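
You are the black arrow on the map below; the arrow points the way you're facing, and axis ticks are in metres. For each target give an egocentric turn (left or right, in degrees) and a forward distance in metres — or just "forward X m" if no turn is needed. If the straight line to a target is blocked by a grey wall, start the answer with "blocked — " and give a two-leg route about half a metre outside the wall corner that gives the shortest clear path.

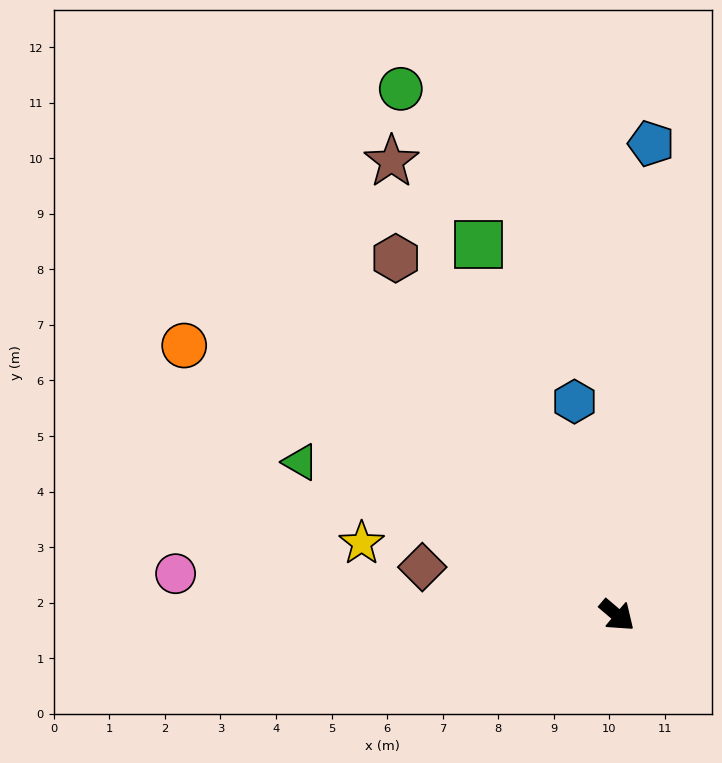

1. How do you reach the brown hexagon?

turn left 162°, forward 7.6 m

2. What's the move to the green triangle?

turn right 165°, forward 6.3 m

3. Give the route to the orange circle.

turn right 172°, forward 9.2 m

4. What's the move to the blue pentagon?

turn left 126°, forward 8.5 m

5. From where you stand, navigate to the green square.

turn left 151°, forward 7.1 m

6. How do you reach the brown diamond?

turn right 154°, forward 3.6 m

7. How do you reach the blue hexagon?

turn left 142°, forward 3.9 m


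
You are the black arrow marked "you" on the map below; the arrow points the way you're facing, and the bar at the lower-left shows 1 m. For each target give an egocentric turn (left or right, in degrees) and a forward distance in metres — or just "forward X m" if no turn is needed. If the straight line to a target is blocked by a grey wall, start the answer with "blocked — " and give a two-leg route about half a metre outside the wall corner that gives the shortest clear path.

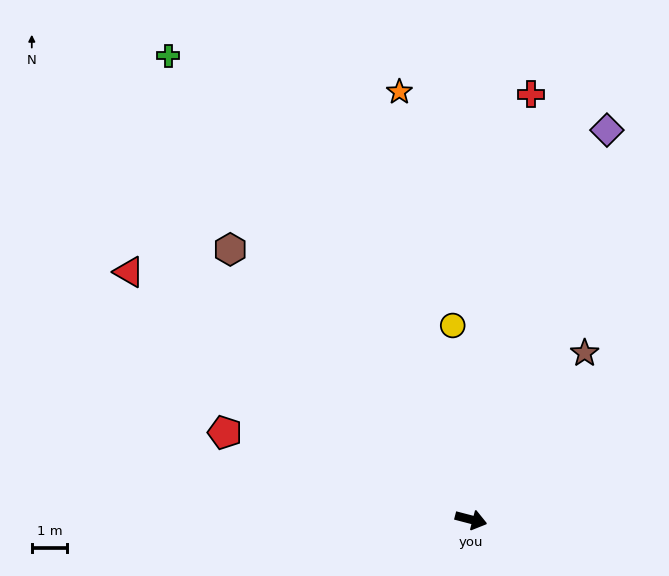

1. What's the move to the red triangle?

turn left 159°, forward 12.0 m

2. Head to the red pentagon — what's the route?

turn left 175°, forward 7.4 m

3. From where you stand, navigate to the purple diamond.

turn left 85°, forward 11.7 m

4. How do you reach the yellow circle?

turn left 110°, forward 5.5 m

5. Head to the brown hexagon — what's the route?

turn left 146°, forward 10.3 m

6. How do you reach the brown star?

turn left 70°, forward 5.7 m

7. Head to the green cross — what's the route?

turn left 138°, forward 15.7 m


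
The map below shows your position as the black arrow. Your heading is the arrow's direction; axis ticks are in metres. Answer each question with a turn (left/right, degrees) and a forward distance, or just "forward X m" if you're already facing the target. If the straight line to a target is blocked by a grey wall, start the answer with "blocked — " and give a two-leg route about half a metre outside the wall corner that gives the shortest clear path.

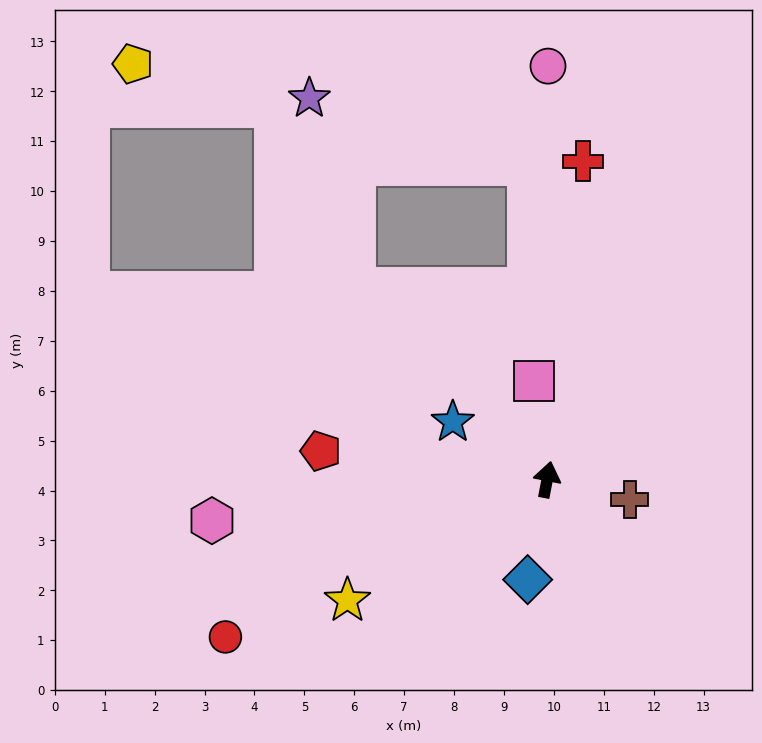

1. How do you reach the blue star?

turn left 70°, forward 2.2 m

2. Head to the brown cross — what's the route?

turn right 92°, forward 1.7 m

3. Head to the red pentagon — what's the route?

turn left 94°, forward 4.6 m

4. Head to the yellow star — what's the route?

turn left 132°, forward 4.7 m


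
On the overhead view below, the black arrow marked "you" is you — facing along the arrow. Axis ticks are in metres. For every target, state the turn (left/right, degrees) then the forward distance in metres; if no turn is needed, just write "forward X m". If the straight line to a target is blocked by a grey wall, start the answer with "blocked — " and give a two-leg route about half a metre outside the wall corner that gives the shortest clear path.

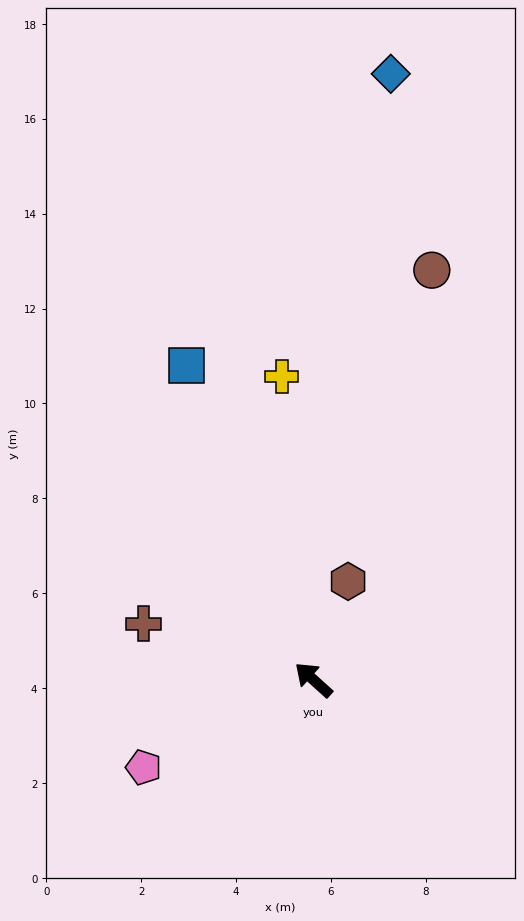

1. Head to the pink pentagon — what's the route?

turn left 69°, forward 4.0 m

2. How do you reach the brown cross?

turn left 24°, forward 3.8 m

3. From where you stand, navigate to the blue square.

turn right 26°, forward 7.1 m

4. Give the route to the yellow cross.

turn right 42°, forward 6.4 m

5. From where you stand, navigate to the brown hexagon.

turn right 67°, forward 2.2 m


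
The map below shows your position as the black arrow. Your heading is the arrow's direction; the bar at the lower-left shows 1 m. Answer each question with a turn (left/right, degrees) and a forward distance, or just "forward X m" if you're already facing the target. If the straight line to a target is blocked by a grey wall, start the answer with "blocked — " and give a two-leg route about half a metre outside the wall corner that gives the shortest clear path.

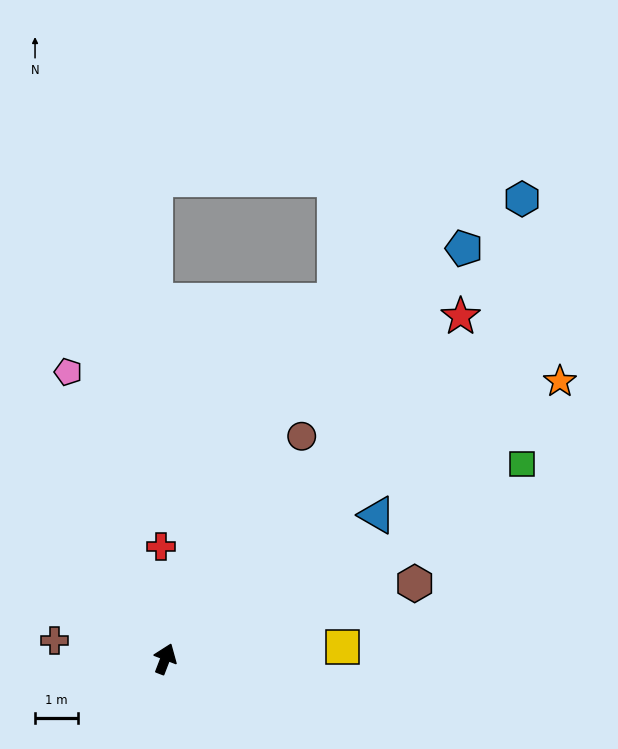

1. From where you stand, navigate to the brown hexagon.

turn right 52°, forward 6.1 m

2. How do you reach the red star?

turn right 20°, forward 10.5 m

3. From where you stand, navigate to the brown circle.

turn right 10°, forward 6.1 m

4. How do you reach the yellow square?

turn right 65°, forward 4.1 m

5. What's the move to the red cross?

turn left 23°, forward 2.6 m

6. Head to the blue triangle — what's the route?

turn right 35°, forward 6.0 m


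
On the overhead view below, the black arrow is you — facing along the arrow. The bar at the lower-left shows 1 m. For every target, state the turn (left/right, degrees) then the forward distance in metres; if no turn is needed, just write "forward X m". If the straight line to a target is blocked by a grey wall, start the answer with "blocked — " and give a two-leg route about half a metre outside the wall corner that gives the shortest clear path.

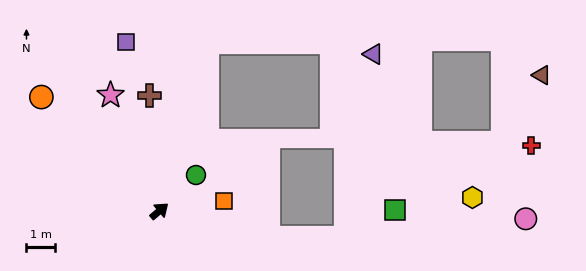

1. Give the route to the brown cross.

turn left 55°, forward 4.0 m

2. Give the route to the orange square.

turn right 32°, forward 2.3 m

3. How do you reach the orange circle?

turn left 96°, forward 5.7 m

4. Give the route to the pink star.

turn left 73°, forward 4.4 m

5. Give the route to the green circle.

turn left 4°, forward 1.8 m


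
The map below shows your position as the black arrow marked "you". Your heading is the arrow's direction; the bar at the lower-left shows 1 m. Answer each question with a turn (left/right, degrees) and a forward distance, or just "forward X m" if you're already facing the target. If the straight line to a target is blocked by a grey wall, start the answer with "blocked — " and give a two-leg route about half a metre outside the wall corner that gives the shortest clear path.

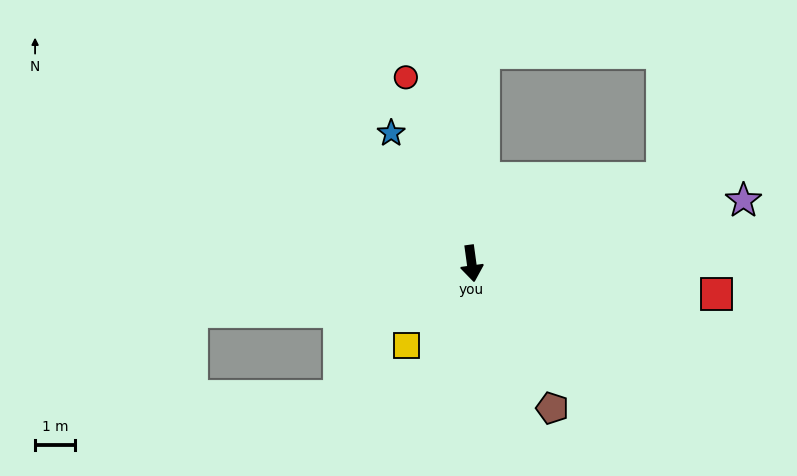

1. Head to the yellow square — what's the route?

turn right 46°, forward 2.6 m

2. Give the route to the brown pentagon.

turn left 21°, forward 4.1 m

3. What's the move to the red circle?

turn right 168°, forward 4.9 m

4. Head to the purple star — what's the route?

turn left 95°, forward 6.9 m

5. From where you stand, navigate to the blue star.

turn right 156°, forward 3.8 m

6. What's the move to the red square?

turn left 75°, forward 6.1 m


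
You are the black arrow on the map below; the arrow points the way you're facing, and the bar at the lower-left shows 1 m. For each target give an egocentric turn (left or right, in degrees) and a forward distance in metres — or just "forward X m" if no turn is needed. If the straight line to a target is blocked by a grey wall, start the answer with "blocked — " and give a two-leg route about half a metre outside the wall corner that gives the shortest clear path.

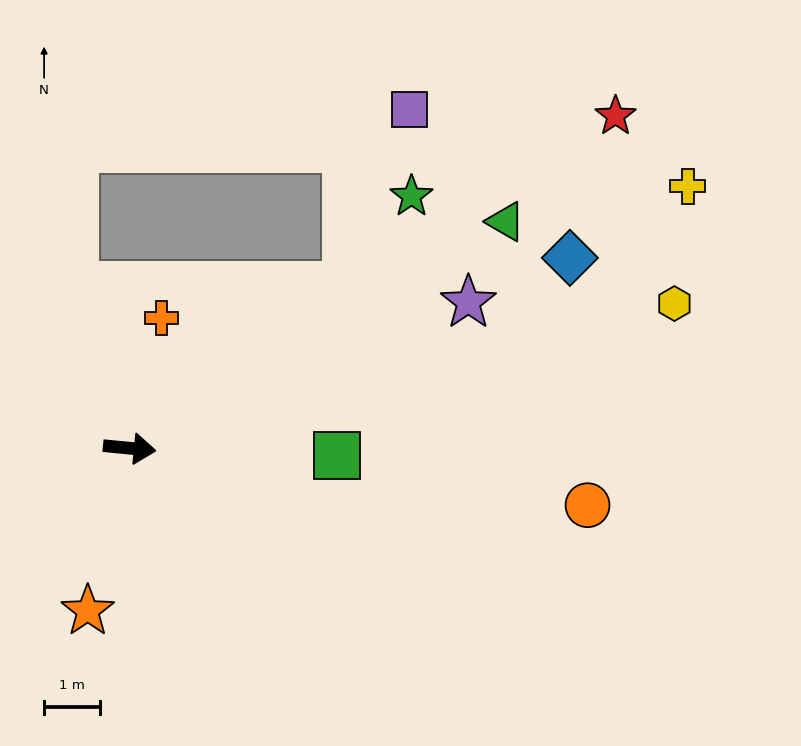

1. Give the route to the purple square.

blocked — turn left 43°, forward 4.9 m, then turn left 33°, forward 3.4 m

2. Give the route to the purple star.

turn left 29°, forward 6.6 m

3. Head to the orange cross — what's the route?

turn left 82°, forward 2.4 m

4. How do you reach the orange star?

turn right 99°, forward 3.0 m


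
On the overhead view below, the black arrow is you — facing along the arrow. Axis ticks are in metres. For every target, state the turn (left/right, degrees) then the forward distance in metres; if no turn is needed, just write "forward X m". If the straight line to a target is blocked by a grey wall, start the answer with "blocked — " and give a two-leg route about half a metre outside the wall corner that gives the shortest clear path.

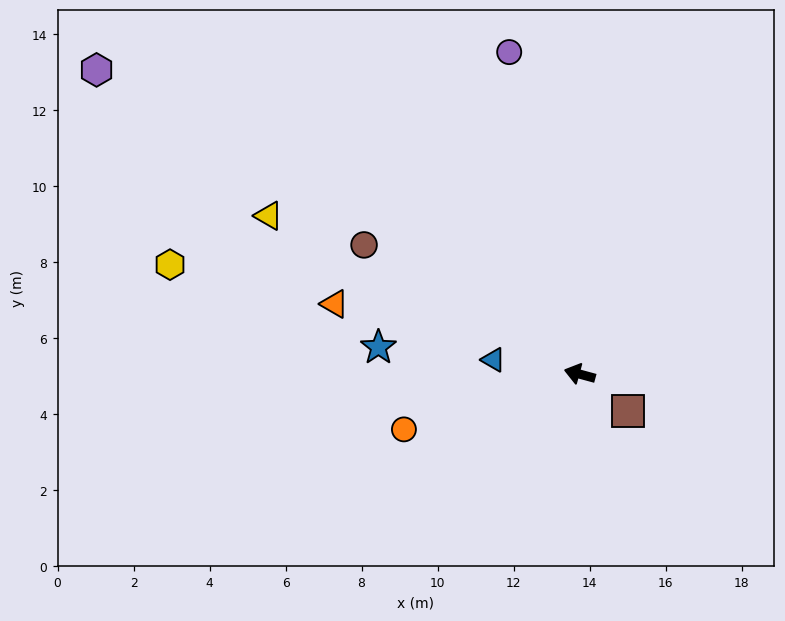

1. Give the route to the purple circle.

turn right 62°, forward 8.7 m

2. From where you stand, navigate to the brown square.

turn left 158°, forward 1.6 m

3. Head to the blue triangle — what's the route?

turn left 6°, forward 2.3 m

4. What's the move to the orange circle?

turn left 33°, forward 4.8 m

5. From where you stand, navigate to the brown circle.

turn right 16°, forward 6.6 m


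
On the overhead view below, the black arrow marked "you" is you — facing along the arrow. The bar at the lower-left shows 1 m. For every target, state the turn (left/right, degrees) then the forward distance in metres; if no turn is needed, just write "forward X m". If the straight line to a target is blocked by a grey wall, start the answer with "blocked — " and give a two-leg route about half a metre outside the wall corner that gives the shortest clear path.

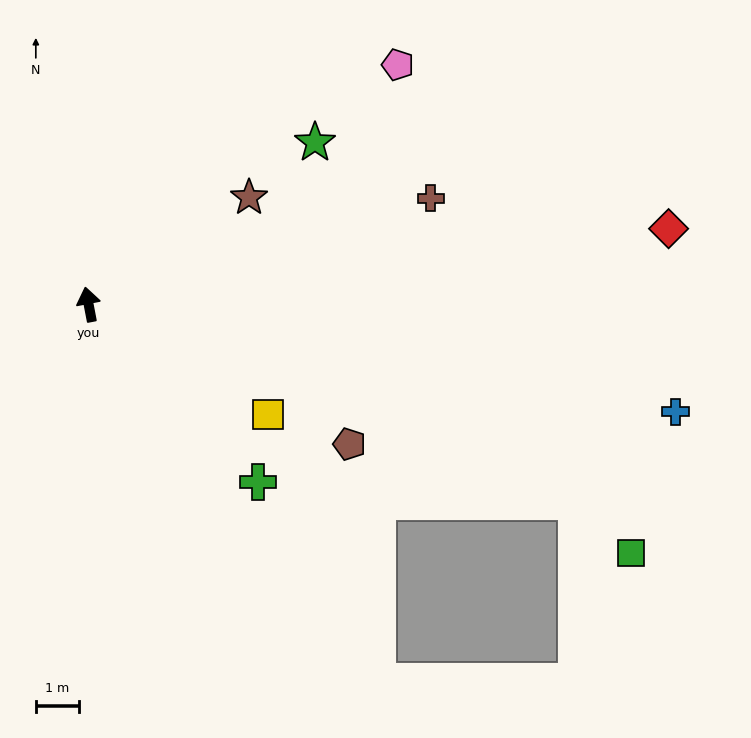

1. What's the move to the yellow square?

turn right 132°, forward 4.9 m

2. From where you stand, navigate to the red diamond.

turn right 93°, forward 13.7 m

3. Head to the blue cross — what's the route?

turn right 111°, forward 13.9 m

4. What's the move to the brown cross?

turn right 84°, forward 8.4 m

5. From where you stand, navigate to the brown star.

turn right 67°, forward 4.5 m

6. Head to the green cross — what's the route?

turn right 147°, forward 5.7 m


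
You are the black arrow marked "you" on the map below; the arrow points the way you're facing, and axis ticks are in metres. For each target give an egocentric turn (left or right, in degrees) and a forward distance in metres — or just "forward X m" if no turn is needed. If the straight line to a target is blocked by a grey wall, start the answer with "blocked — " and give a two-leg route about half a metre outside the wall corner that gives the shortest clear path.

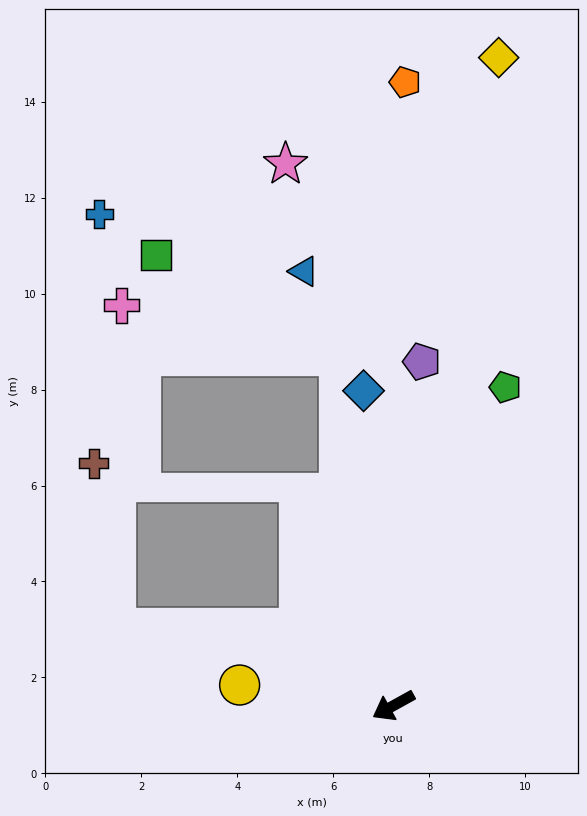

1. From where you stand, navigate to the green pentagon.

turn right 138°, forward 7.0 m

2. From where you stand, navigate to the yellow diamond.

turn right 128°, forward 13.7 m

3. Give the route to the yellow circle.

turn right 37°, forward 3.2 m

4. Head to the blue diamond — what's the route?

turn right 114°, forward 6.6 m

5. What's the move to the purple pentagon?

turn right 124°, forward 7.2 m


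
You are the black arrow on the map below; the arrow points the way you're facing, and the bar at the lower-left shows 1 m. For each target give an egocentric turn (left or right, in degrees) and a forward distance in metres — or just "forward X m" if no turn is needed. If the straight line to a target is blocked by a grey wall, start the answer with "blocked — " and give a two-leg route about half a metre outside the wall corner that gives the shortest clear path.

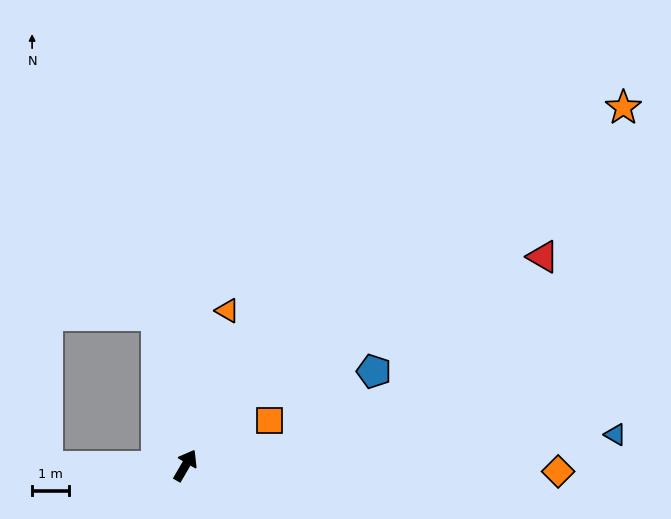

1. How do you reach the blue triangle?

turn right 56°, forward 11.8 m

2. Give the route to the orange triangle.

turn left 15°, forward 4.4 m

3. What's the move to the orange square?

turn right 32°, forward 2.6 m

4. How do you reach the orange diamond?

turn right 61°, forward 10.2 m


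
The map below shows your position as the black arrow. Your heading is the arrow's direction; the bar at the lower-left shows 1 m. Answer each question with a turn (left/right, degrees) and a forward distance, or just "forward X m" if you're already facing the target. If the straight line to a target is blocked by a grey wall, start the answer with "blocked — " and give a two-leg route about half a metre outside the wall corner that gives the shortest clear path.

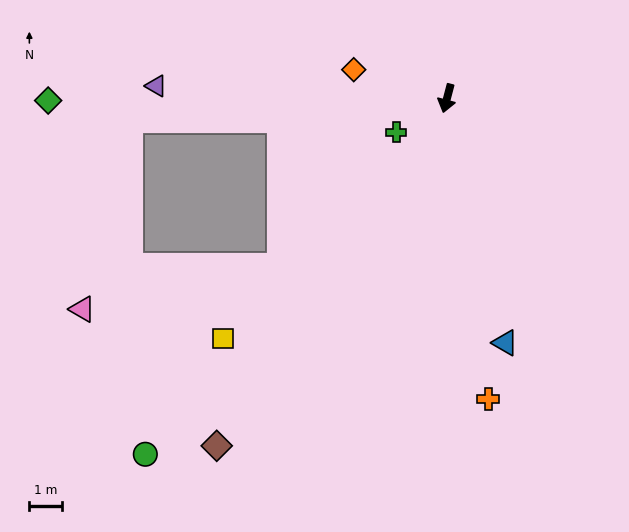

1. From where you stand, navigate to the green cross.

turn right 42°, forward 1.9 m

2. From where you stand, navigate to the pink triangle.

blocked — turn right 72°, forward 9.7 m, then turn left 73°, forward 6.0 m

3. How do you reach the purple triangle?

turn right 78°, forward 8.9 m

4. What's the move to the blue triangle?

turn left 28°, forward 7.7 m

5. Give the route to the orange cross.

turn left 23°, forward 9.3 m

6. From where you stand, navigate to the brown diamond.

turn right 19°, forward 12.7 m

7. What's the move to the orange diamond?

turn right 92°, forward 3.0 m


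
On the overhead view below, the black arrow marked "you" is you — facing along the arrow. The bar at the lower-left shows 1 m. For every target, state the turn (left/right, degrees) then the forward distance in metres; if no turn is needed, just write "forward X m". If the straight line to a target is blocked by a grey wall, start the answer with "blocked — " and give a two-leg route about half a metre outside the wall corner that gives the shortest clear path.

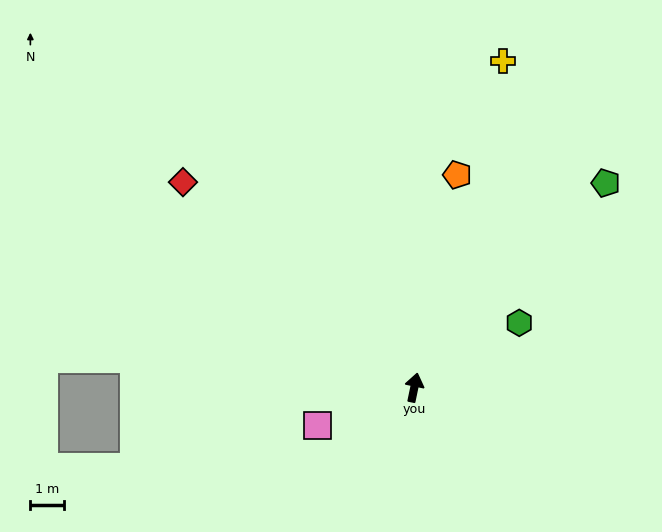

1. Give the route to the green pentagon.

turn right 31°, forward 8.3 m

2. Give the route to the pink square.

turn left 123°, forward 3.1 m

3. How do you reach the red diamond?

turn left 60°, forward 9.1 m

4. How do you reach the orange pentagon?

forward 6.4 m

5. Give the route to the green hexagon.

turn right 47°, forward 3.6 m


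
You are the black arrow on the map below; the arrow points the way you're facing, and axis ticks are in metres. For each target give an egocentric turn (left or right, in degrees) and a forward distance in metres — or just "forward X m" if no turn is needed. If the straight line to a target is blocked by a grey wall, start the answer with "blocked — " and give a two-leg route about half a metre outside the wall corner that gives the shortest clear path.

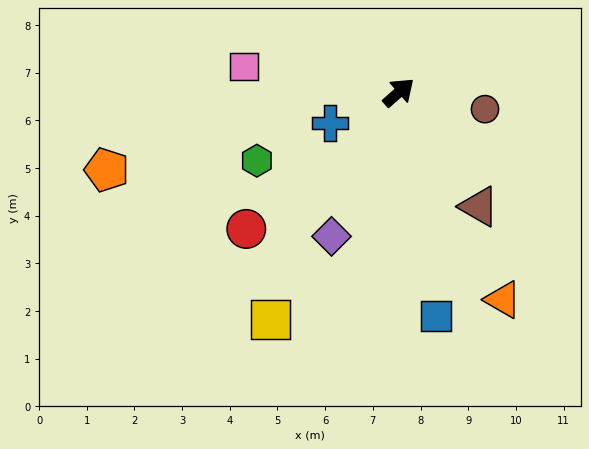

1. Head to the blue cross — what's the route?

turn left 163°, forward 1.6 m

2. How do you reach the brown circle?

turn right 52°, forward 1.8 m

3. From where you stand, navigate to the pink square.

turn left 129°, forward 3.3 m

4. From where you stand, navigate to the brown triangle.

turn right 96°, forward 2.9 m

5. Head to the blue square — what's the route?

turn right 122°, forward 4.8 m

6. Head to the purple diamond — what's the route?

turn right 156°, forward 3.3 m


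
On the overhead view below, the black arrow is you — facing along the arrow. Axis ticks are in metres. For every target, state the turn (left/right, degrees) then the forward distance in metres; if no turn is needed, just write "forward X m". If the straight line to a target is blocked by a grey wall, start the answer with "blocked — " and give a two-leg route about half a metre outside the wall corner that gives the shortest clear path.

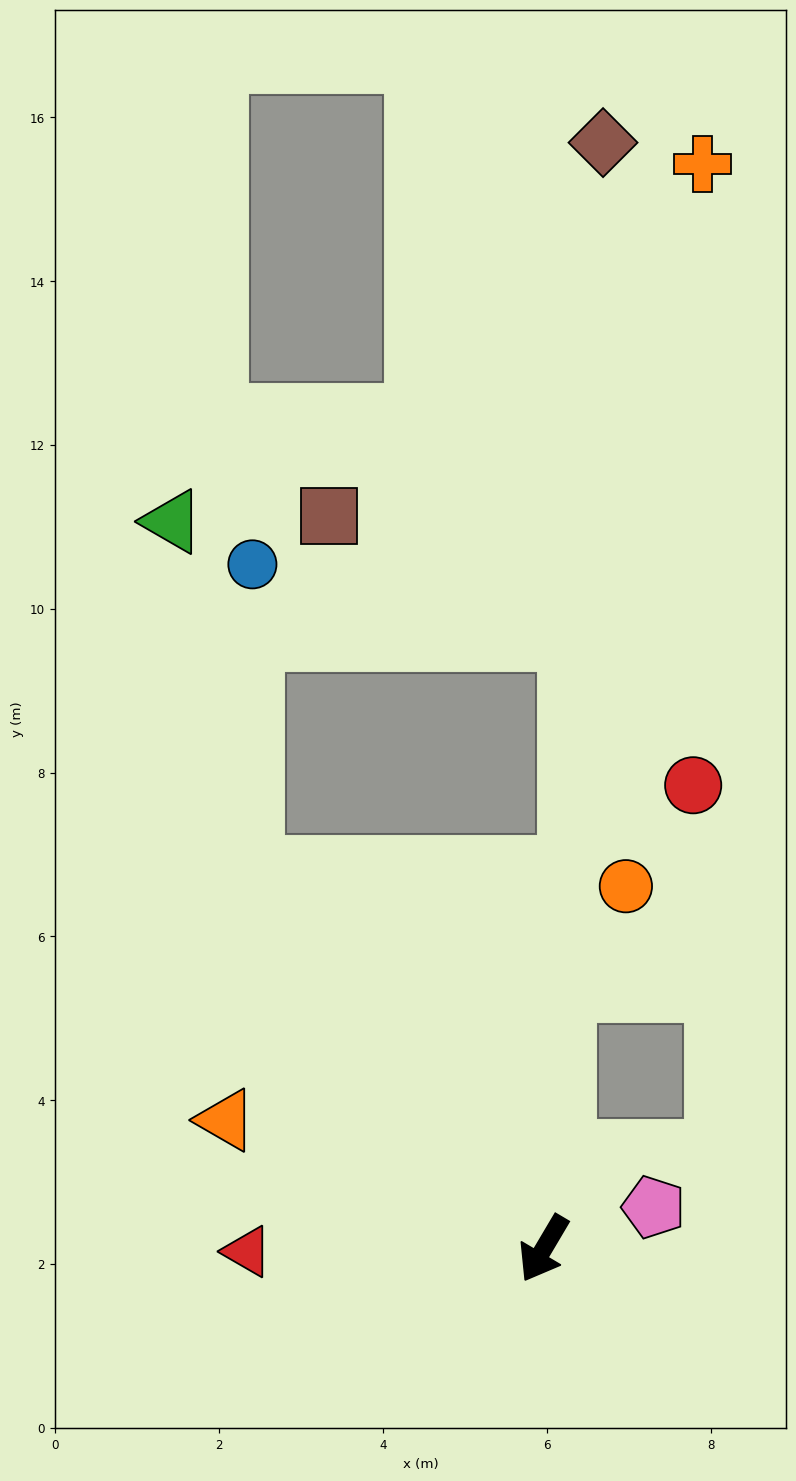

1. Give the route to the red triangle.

turn right 59°, forward 3.6 m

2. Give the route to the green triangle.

blocked — turn right 111°, forward 5.9 m, then turn right 26°, forward 4.4 m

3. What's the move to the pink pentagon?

turn left 141°, forward 1.4 m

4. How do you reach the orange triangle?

turn right 81°, forward 4.2 m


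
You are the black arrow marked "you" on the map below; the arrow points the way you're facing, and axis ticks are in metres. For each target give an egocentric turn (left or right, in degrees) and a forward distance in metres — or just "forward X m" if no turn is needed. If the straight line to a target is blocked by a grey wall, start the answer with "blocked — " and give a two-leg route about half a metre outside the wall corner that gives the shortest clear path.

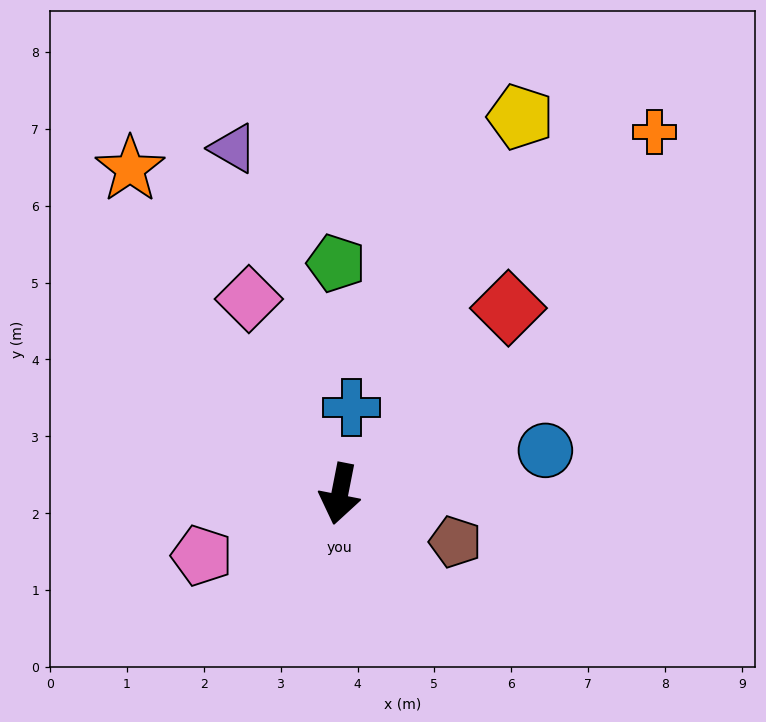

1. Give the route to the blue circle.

turn left 113°, forward 2.7 m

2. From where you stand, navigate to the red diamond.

turn left 149°, forward 3.3 m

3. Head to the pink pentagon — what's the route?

turn right 55°, forward 2.0 m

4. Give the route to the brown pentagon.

turn left 79°, forward 1.6 m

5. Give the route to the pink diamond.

turn right 144°, forward 2.8 m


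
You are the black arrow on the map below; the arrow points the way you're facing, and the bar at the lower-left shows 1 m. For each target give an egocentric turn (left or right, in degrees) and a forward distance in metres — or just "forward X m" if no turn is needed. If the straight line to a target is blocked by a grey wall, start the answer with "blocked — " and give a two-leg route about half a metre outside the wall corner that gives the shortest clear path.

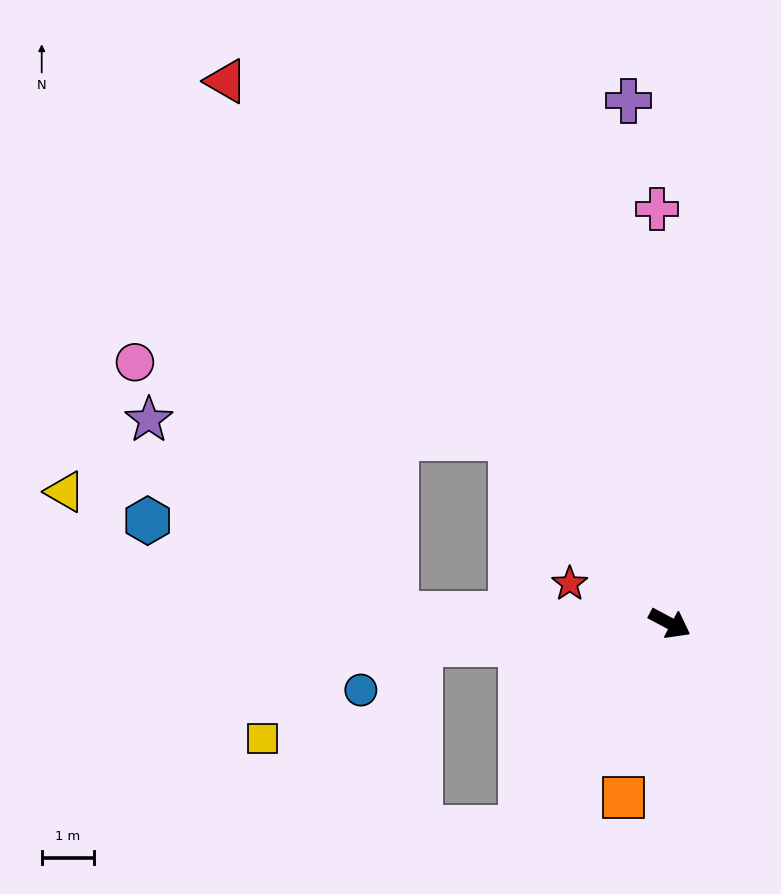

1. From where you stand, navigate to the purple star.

blocked — turn right 154°, forward 5.2 m, then turn right 36°, forward 6.0 m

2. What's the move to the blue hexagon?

blocked — turn right 154°, forward 5.2 m, then turn right 18°, forward 5.1 m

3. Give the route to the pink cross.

turn left 120°, forward 7.9 m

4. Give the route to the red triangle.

turn left 157°, forward 13.4 m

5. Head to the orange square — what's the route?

turn right 77°, forward 3.5 m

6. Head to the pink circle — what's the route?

blocked — turn left 159°, forward 4.7 m, then turn left 38°, forward 7.3 m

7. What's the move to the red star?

turn right 173°, forward 2.1 m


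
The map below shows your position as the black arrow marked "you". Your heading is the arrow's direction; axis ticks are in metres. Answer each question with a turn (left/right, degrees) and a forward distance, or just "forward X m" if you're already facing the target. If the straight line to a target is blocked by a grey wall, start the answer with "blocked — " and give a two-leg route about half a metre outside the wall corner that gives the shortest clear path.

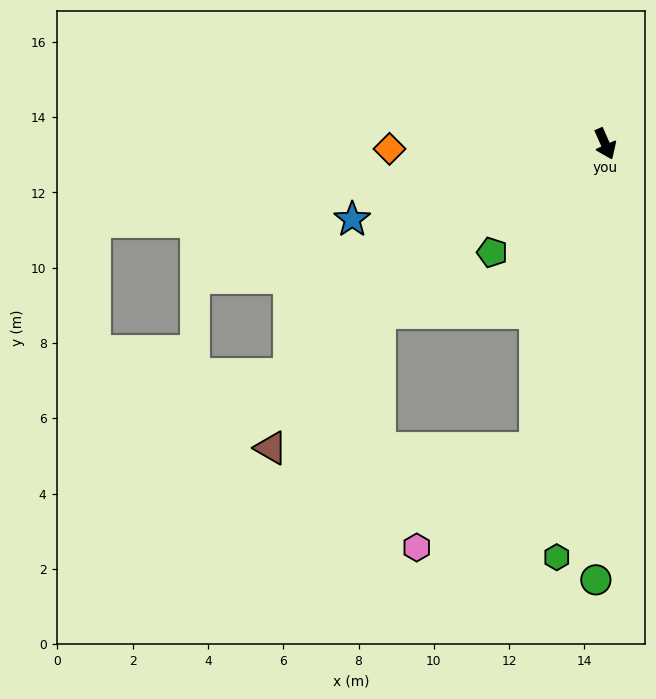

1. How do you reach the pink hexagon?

blocked — turn right 37°, forward 8.3 m, then turn right 37°, forward 4.1 m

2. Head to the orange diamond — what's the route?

turn right 112°, forward 5.7 m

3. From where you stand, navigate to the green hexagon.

turn right 31°, forward 11.1 m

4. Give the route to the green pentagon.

turn right 70°, forward 4.2 m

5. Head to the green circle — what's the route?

turn right 25°, forward 11.6 m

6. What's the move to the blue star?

turn right 97°, forward 7.0 m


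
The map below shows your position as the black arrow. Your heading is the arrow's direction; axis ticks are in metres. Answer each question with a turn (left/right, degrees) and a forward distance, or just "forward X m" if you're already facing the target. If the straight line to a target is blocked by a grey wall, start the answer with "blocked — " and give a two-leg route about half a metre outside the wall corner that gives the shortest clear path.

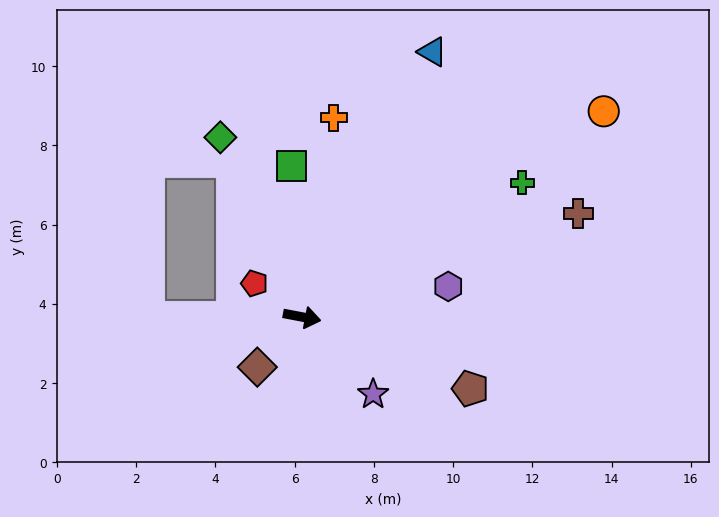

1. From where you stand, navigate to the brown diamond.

turn right 121°, forward 1.7 m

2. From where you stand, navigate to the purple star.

turn right 37°, forward 2.6 m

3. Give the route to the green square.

turn left 105°, forward 3.8 m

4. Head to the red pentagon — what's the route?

turn left 156°, forward 1.5 m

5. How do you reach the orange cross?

turn left 92°, forward 5.1 m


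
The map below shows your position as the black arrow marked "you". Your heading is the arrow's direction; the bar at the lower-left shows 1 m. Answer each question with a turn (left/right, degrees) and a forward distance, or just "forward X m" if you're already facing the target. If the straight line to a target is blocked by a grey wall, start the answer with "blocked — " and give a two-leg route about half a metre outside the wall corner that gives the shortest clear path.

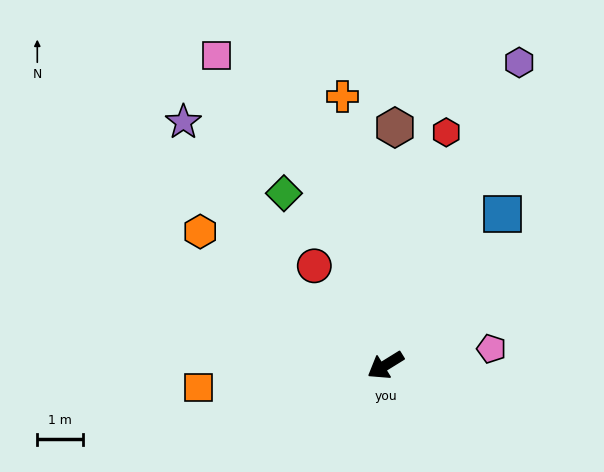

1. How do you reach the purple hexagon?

turn right 146°, forward 7.3 m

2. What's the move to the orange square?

turn right 25°, forward 4.1 m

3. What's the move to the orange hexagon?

turn right 68°, forward 5.0 m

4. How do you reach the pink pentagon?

turn left 157°, forward 2.4 m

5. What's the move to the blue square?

turn right 159°, forward 4.2 m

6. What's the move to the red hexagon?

turn right 136°, forward 5.3 m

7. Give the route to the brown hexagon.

turn right 124°, forward 5.2 m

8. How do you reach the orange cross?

turn right 113°, forward 6.0 m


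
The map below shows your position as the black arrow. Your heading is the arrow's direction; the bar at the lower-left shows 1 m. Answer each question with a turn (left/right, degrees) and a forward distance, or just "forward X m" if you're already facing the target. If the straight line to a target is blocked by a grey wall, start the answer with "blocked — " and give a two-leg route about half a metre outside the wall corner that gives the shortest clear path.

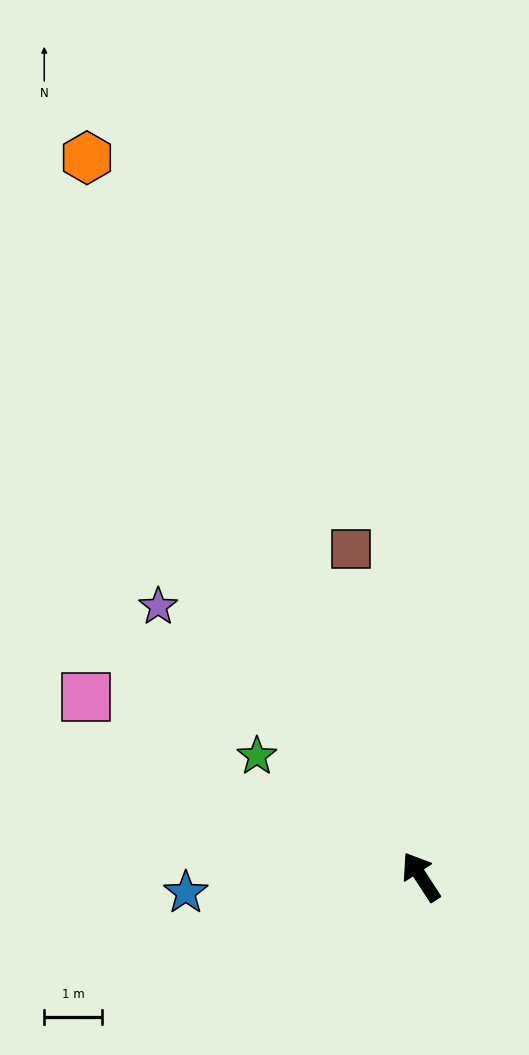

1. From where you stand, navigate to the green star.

turn left 21°, forward 3.5 m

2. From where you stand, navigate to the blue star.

turn left 61°, forward 4.1 m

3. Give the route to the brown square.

turn right 21°, forward 5.8 m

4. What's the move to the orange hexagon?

turn right 8°, forward 13.6 m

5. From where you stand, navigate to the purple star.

turn left 11°, forward 6.5 m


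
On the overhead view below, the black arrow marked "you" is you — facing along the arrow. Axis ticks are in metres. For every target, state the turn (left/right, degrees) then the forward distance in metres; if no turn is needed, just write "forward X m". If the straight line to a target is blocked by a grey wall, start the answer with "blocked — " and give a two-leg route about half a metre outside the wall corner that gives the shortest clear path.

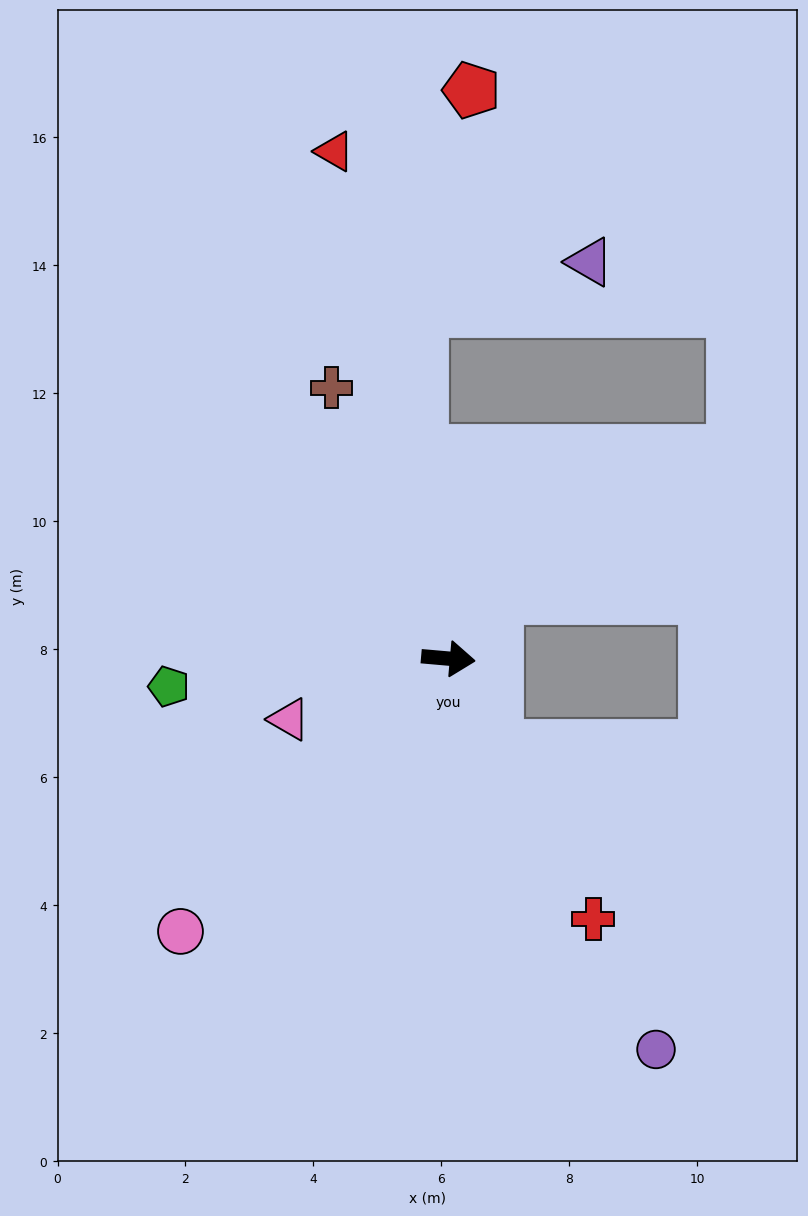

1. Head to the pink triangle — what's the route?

turn right 154°, forward 2.7 m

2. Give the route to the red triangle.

turn left 108°, forward 8.1 m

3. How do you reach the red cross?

turn right 56°, forward 4.7 m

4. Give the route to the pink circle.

turn right 129°, forward 6.0 m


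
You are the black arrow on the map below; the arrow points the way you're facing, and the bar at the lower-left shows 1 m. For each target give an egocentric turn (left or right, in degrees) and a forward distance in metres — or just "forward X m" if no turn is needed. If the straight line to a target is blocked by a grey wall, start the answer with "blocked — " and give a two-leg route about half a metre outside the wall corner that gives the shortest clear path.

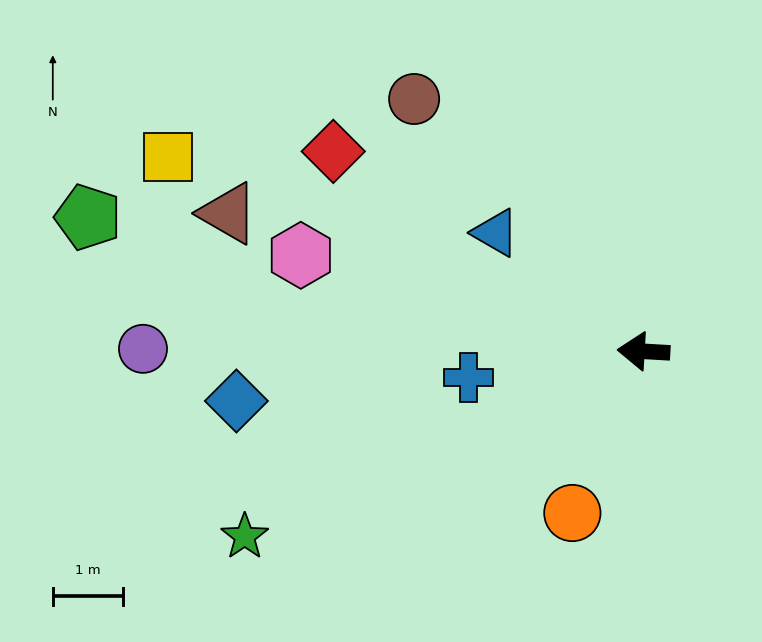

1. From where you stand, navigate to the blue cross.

turn left 12°, forward 2.5 m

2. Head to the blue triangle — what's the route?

turn right 35°, forward 2.7 m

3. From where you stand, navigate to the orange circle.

turn left 70°, forward 2.5 m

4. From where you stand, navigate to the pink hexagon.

turn right 12°, forward 5.1 m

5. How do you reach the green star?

turn left 28°, forward 6.2 m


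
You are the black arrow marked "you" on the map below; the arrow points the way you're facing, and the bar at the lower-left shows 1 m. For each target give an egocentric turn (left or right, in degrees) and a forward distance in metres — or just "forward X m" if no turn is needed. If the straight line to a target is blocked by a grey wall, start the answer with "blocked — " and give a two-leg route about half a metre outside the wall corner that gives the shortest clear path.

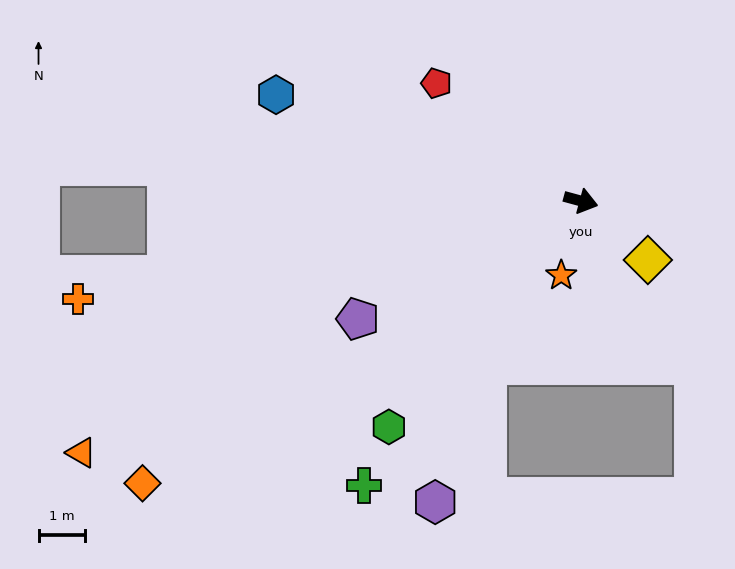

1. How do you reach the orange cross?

turn right 154°, forward 11.0 m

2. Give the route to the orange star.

turn right 90°, forward 1.7 m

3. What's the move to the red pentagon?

turn left 156°, forward 4.0 m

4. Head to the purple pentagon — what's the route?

turn right 137°, forward 5.4 m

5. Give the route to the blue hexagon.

turn left 176°, forward 6.9 m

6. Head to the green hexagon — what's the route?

turn right 115°, forward 6.4 m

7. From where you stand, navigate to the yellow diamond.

turn right 26°, forward 1.9 m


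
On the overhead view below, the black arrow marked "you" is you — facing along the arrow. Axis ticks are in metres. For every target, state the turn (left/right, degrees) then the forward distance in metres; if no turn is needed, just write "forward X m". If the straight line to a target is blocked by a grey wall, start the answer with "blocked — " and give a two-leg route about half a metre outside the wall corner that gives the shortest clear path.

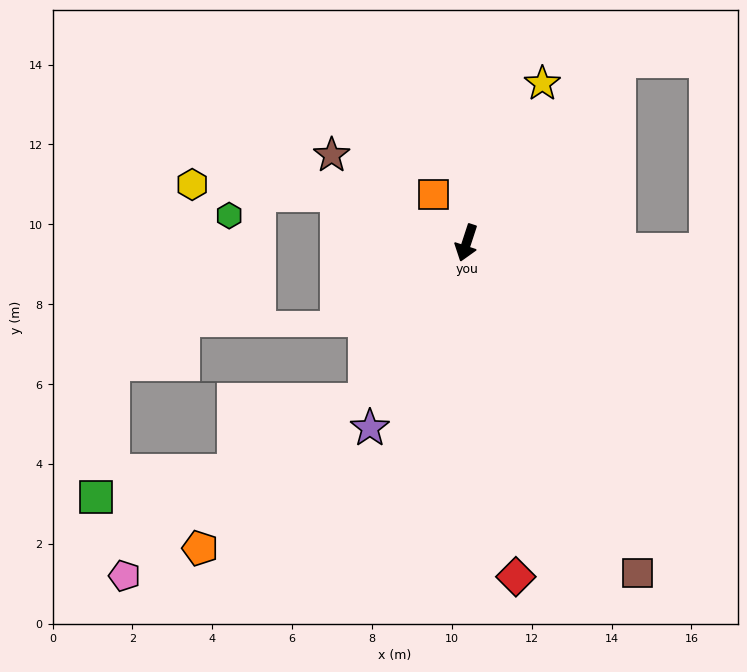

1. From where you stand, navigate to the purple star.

turn right 9°, forward 5.2 m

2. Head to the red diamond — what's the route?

turn left 27°, forward 8.5 m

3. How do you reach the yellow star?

turn left 173°, forward 4.4 m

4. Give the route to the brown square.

turn left 45°, forward 9.3 m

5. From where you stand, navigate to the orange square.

turn right 128°, forward 1.5 m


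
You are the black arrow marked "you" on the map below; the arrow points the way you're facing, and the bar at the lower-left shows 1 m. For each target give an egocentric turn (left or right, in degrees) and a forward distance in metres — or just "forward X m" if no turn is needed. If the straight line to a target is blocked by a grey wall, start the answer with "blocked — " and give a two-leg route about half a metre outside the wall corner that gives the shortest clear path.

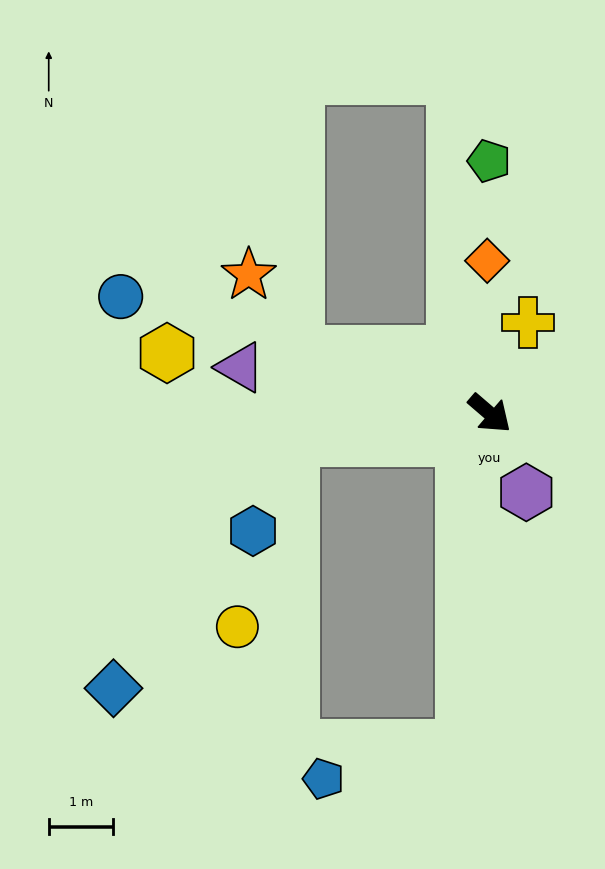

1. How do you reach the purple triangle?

turn right 150°, forward 3.9 m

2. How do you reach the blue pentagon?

blocked — turn right 54°, forward 5.2 m, then turn right 73°, forward 2.2 m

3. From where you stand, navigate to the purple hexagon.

turn right 24°, forward 1.3 m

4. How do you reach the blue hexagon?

blocked — turn right 132°, forward 3.1 m, then turn left 60°, forward 1.6 m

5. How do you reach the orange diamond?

turn left 132°, forward 2.4 m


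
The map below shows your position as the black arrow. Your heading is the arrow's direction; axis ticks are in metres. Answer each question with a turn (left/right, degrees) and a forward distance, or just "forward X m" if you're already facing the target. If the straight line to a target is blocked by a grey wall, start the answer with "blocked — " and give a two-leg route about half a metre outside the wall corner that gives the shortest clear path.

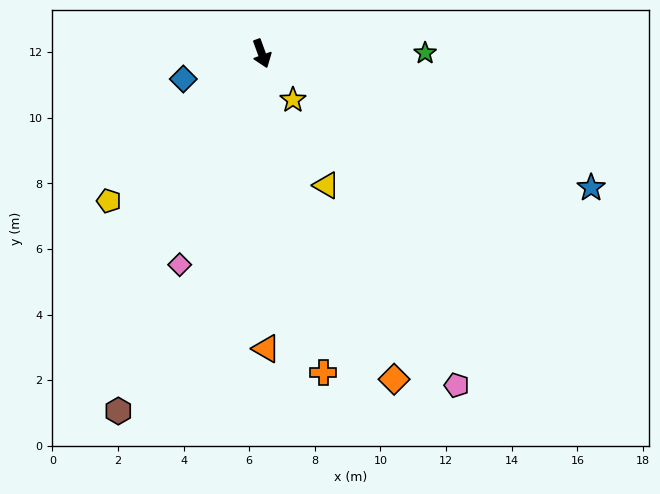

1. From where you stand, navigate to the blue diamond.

turn right 92°, forward 2.5 m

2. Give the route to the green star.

turn left 70°, forward 5.0 m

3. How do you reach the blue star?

turn left 48°, forward 10.8 m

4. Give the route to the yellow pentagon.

turn right 66°, forward 6.5 m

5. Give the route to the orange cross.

turn right 9°, forward 9.9 m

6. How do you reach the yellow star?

turn left 14°, forward 1.7 m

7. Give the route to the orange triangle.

turn right 19°, forward 9.0 m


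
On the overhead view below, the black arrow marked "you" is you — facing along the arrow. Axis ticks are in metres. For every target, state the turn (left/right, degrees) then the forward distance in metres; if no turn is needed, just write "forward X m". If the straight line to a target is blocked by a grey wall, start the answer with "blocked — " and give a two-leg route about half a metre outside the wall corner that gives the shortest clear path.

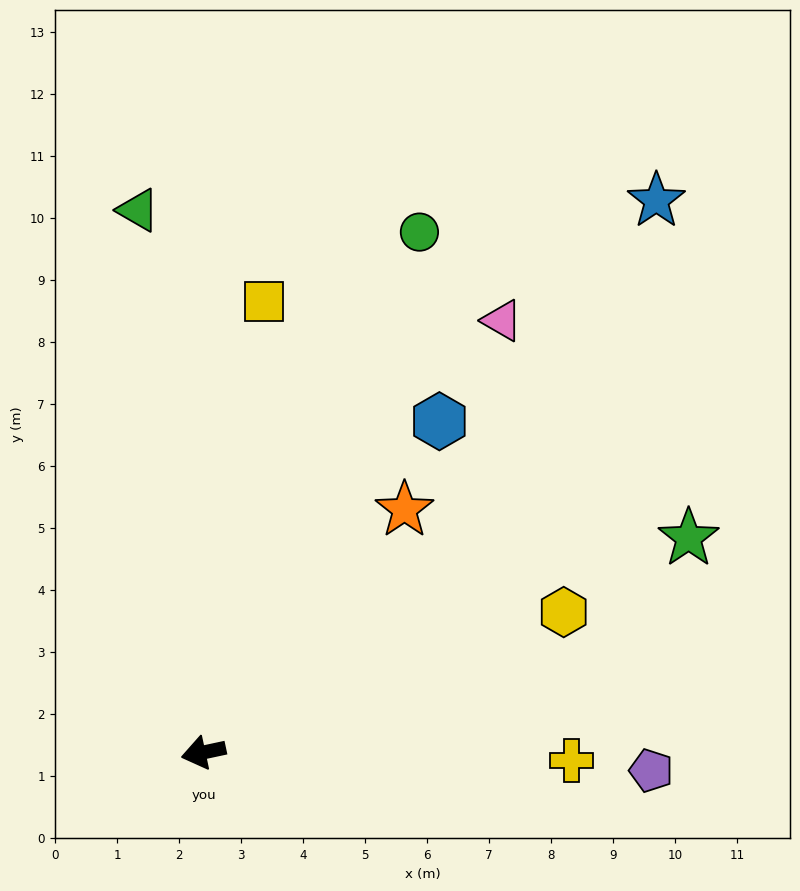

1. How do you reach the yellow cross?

turn left 167°, forward 5.9 m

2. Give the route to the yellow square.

turn right 110°, forward 7.3 m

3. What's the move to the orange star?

turn right 142°, forward 5.1 m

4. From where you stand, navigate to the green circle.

turn right 125°, forward 9.1 m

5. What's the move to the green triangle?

turn right 95°, forward 8.8 m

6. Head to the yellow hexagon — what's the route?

turn right 171°, forward 6.2 m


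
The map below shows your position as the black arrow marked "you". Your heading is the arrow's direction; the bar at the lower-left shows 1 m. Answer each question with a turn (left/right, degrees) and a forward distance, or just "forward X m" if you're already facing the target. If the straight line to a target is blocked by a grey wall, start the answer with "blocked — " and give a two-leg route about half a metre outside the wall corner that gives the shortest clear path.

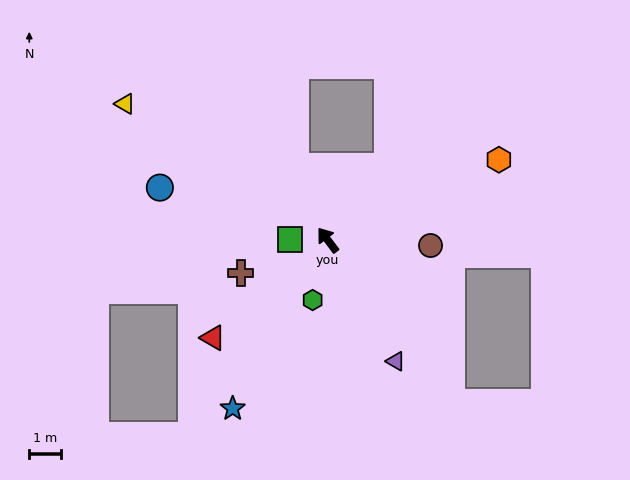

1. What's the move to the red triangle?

turn left 93°, forward 4.7 m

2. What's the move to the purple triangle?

turn left 172°, forward 4.4 m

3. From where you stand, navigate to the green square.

turn left 52°, forward 1.2 m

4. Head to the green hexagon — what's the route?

turn left 129°, forward 1.9 m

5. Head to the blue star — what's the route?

turn left 113°, forward 6.1 m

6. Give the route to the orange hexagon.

turn right 102°, forward 5.9 m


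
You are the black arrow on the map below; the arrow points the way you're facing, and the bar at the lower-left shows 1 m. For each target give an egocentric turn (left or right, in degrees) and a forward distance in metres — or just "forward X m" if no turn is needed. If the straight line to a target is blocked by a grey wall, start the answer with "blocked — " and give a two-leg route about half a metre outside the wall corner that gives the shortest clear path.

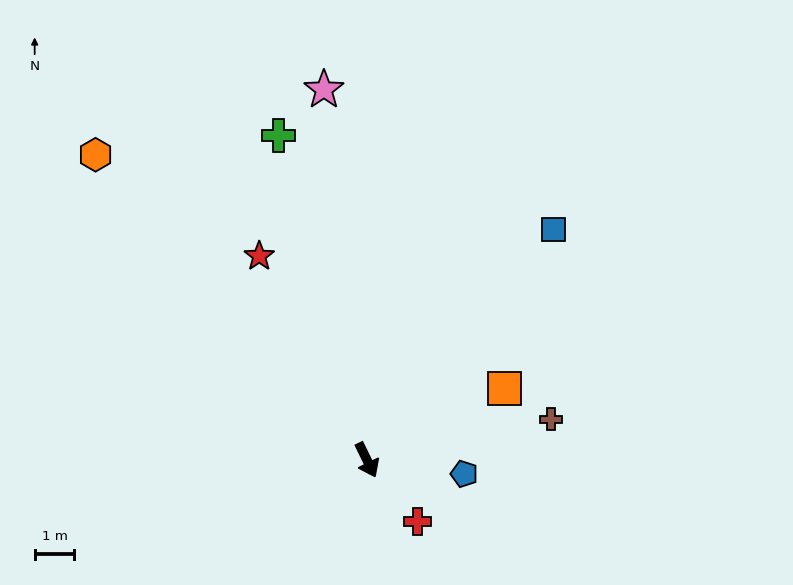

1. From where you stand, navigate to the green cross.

turn left 169°, forward 8.4 m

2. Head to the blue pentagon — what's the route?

turn left 56°, forward 2.5 m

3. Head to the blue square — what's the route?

turn left 115°, forward 7.5 m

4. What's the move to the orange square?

turn left 92°, forward 3.9 m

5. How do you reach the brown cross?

turn left 76°, forward 4.7 m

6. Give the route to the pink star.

turn left 161°, forward 9.4 m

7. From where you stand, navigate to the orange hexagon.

turn right 164°, forward 10.3 m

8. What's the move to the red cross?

turn left 14°, forward 2.0 m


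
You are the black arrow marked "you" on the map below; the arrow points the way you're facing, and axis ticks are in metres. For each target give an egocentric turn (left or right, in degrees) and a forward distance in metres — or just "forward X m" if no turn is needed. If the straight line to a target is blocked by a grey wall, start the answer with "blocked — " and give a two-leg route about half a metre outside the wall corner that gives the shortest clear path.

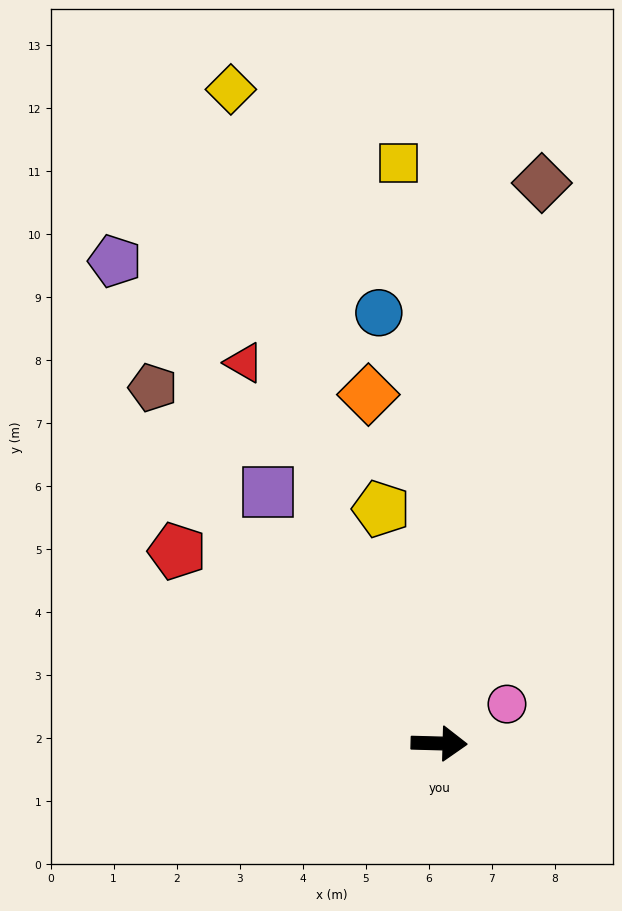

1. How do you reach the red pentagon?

turn left 145°, forward 5.2 m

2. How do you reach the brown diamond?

turn left 81°, forward 9.0 m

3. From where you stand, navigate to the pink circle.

turn left 32°, forward 1.2 m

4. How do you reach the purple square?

turn left 126°, forward 4.8 m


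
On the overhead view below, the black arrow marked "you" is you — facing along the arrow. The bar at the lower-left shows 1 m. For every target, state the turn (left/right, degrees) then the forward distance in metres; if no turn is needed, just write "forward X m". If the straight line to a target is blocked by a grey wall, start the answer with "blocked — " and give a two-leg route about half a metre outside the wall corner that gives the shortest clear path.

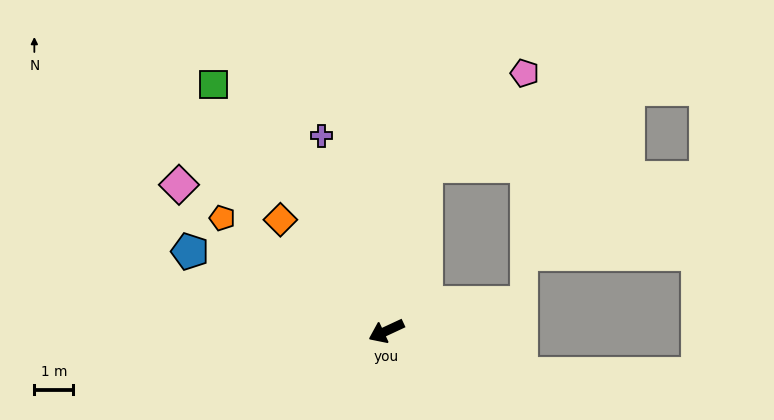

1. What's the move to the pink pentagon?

blocked — turn right 129°, forward 4.3 m, then turn right 33°, forward 3.5 m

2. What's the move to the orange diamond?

turn right 71°, forward 3.9 m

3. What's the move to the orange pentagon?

turn right 59°, forward 5.1 m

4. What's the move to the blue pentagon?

turn right 47°, forward 5.4 m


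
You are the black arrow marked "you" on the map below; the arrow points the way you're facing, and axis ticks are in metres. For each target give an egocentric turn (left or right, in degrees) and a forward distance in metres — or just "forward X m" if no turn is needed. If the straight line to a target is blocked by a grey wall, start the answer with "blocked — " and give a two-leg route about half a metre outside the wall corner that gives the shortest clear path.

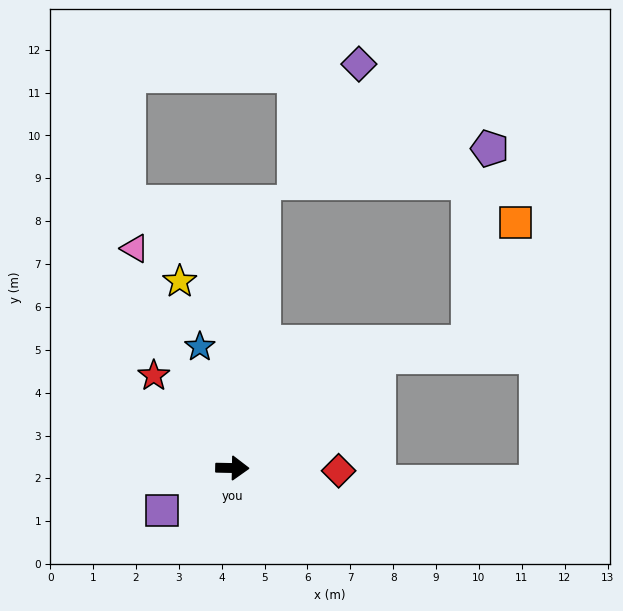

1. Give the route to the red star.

turn left 131°, forward 2.8 m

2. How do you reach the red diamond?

forward 2.5 m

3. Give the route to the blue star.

turn left 106°, forward 2.9 m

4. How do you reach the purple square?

turn right 148°, forward 1.9 m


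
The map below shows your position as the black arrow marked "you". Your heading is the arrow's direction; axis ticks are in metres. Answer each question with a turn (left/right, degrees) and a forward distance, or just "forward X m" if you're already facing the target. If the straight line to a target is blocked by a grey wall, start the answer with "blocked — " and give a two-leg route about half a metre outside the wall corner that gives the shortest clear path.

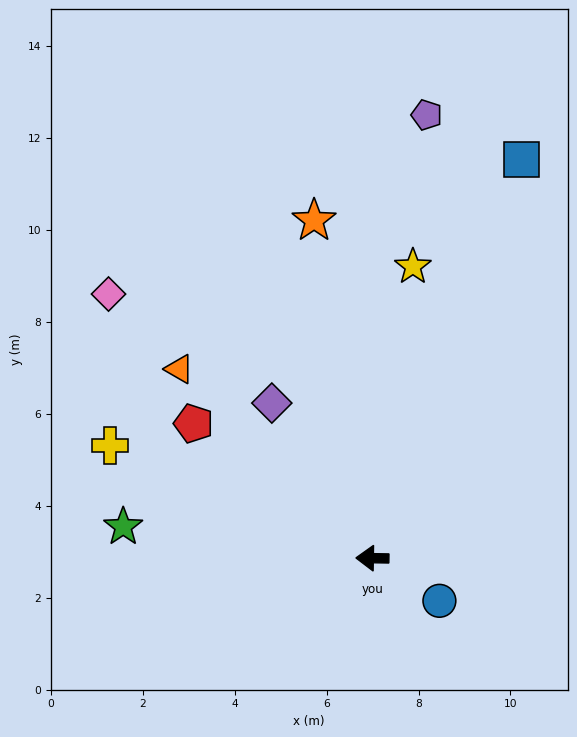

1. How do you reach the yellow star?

turn right 97°, forward 6.4 m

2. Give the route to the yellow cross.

turn right 22°, forward 6.2 m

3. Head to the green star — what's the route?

turn right 6°, forward 5.5 m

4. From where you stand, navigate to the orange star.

turn right 79°, forward 7.5 m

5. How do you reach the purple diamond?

turn right 56°, forward 4.0 m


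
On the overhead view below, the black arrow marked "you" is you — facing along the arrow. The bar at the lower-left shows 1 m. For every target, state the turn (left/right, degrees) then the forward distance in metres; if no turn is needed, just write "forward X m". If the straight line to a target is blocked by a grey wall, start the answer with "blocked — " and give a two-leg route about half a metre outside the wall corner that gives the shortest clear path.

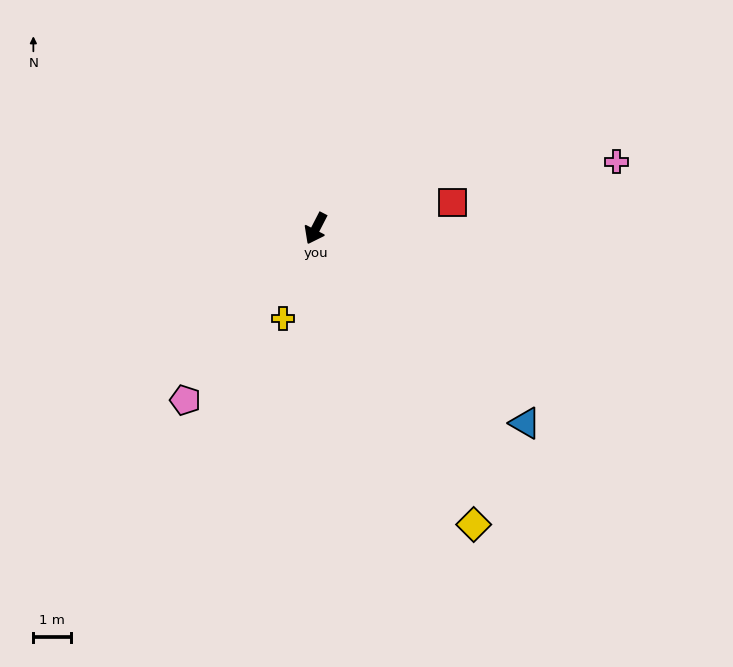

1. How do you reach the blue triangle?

turn left 74°, forward 7.6 m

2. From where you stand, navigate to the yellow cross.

turn left 7°, forward 2.5 m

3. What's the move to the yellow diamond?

turn left 55°, forward 8.9 m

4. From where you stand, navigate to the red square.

turn left 128°, forward 3.7 m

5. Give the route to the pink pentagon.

turn right 10°, forward 5.7 m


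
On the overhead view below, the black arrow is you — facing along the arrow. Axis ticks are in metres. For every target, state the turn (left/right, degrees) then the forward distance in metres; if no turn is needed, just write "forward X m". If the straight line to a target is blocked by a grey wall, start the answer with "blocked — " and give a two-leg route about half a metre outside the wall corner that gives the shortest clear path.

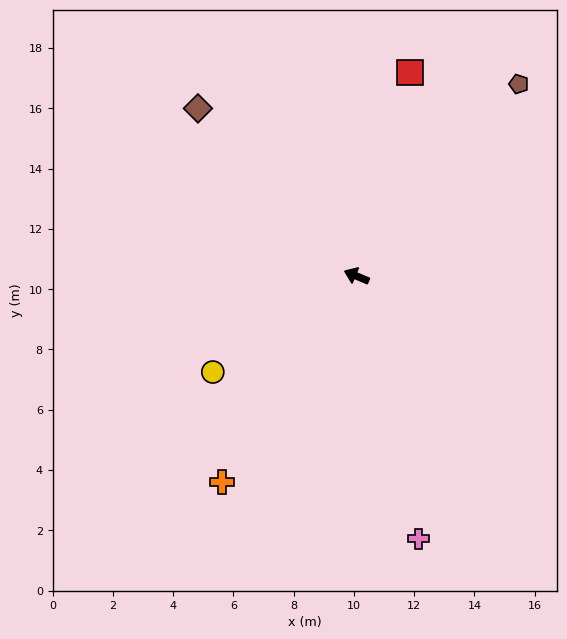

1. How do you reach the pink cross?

turn left 126°, forward 9.0 m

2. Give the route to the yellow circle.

turn left 56°, forward 5.7 m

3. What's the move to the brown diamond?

turn right 24°, forward 7.7 m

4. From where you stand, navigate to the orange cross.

turn left 79°, forward 8.2 m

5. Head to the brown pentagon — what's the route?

turn right 107°, forward 8.3 m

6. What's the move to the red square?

turn right 82°, forward 7.0 m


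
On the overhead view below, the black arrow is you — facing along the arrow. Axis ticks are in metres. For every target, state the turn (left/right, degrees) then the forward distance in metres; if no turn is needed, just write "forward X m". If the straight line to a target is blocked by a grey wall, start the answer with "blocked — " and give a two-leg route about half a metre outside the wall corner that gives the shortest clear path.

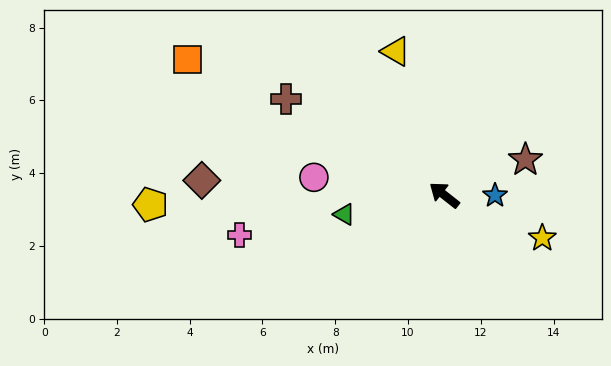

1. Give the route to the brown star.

turn right 118°, forward 2.4 m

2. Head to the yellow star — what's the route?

turn right 165°, forward 2.9 m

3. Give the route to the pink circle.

turn left 30°, forward 3.6 m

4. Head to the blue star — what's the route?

turn right 142°, forward 1.4 m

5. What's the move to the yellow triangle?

turn right 33°, forward 4.2 m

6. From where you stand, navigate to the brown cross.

turn left 7°, forward 5.1 m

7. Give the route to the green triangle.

turn left 49°, forward 2.8 m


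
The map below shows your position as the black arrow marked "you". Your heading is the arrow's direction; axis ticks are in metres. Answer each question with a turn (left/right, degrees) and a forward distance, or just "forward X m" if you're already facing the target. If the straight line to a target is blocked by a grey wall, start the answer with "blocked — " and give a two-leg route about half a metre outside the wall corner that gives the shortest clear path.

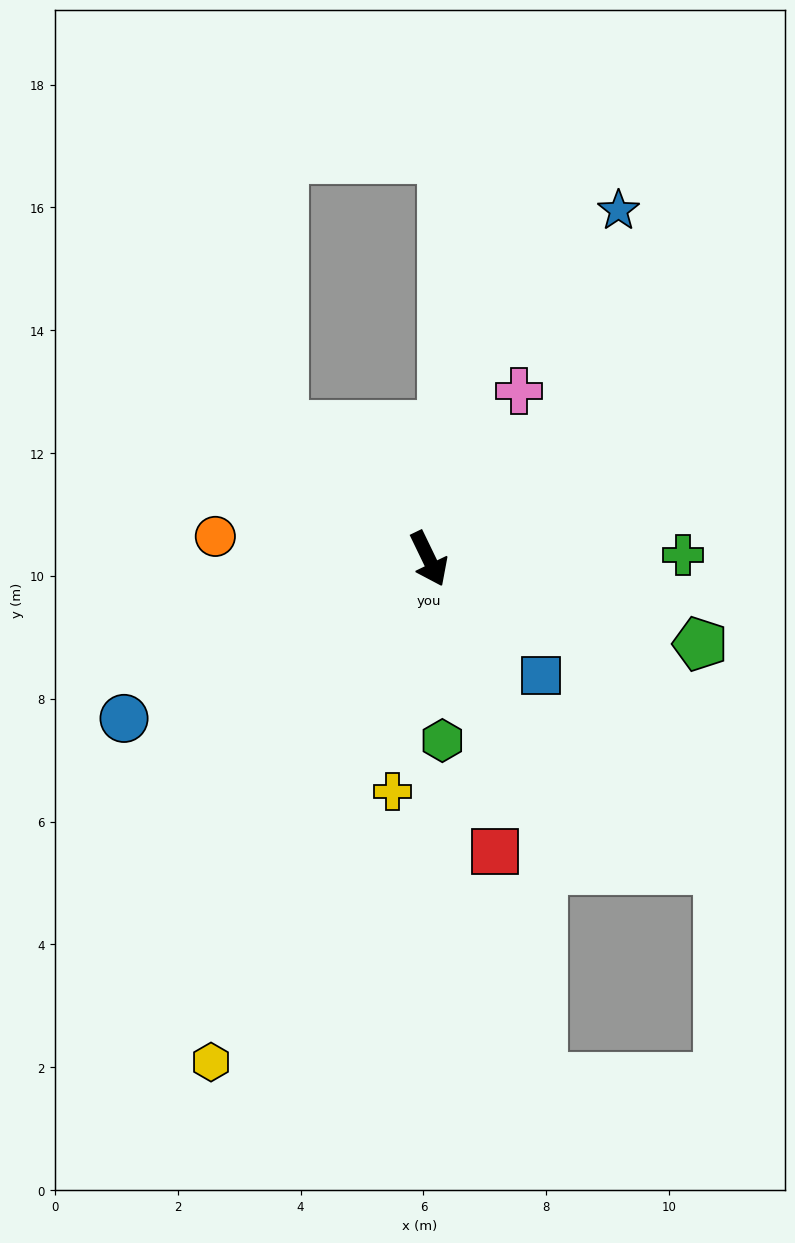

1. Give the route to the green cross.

turn left 65°, forward 4.1 m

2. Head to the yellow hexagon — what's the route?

turn right 49°, forward 8.9 m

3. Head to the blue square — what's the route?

turn left 18°, forward 2.6 m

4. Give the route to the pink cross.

turn left 126°, forward 3.1 m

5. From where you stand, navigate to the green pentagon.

turn left 47°, forward 4.6 m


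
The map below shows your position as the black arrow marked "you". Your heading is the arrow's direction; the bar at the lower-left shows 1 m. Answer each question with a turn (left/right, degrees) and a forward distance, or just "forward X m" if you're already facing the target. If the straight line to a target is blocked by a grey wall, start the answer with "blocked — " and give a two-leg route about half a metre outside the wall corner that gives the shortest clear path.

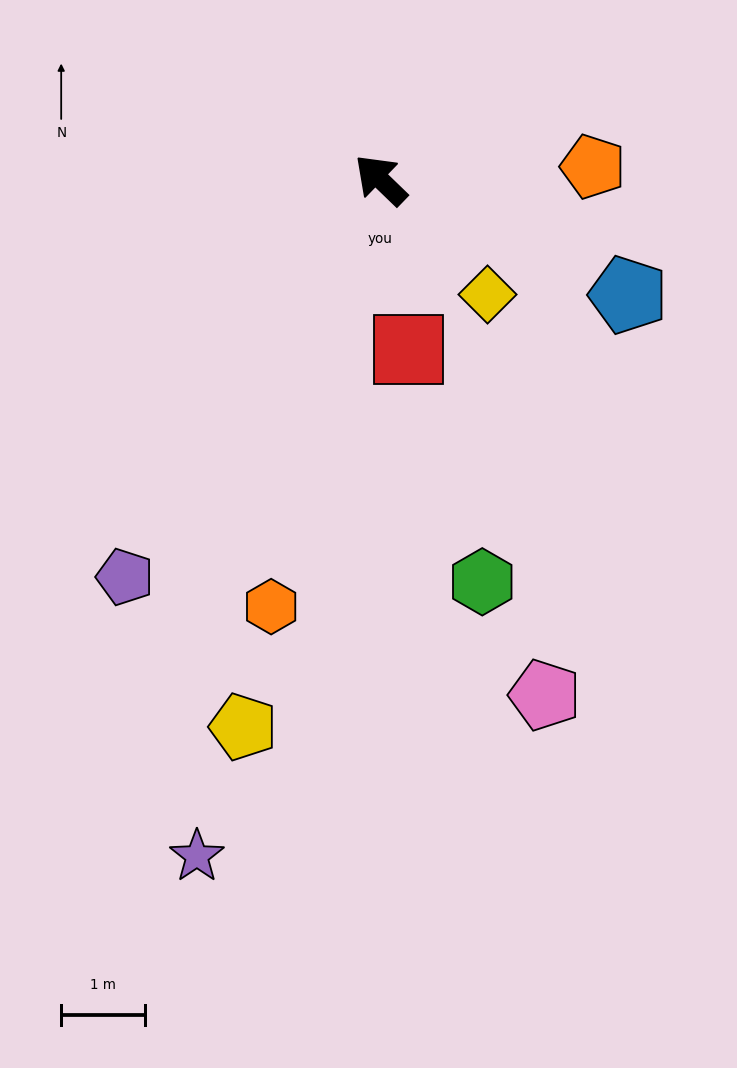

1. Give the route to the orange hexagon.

turn left 120°, forward 5.3 m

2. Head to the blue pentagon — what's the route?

turn right 161°, forward 3.3 m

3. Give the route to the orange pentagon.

turn right 132°, forward 2.5 m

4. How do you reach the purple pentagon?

turn left 101°, forward 5.6 m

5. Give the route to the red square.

turn left 143°, forward 2.1 m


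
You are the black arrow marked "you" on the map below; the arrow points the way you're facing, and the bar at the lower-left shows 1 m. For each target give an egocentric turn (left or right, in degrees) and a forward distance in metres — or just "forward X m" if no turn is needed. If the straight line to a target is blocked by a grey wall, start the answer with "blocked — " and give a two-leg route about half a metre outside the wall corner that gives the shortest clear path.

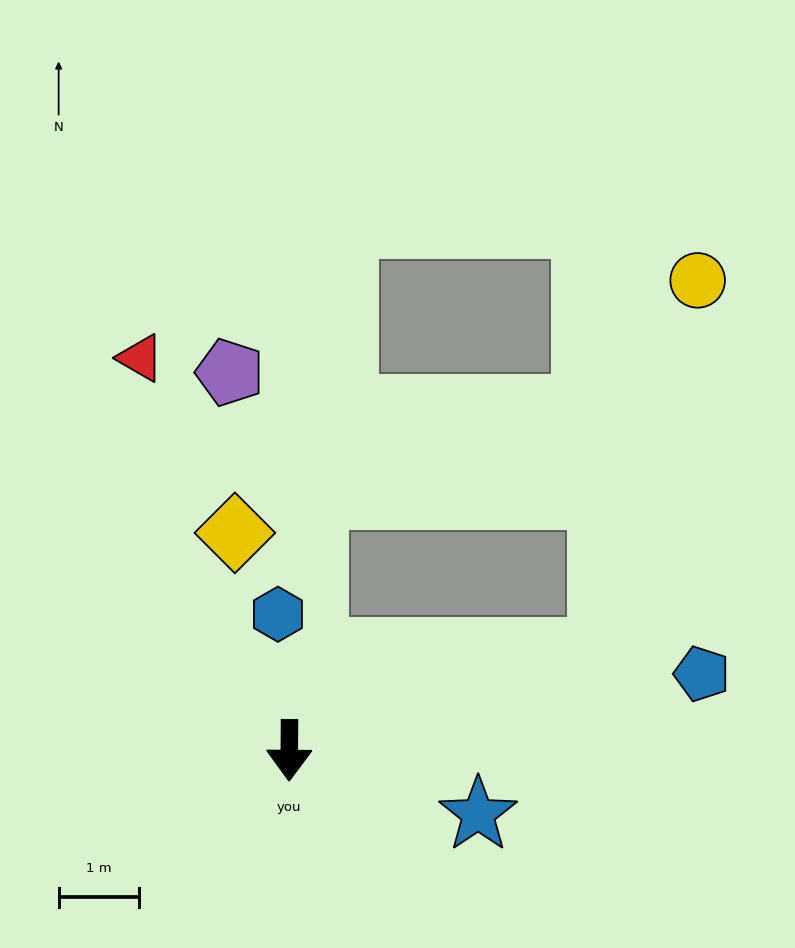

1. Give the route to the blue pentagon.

turn left 101°, forward 5.2 m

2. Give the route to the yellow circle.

blocked — turn left 108°, forward 4.1 m, then turn left 58°, forward 4.8 m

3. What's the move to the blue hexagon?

turn right 175°, forward 1.7 m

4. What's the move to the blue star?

turn left 72°, forward 2.5 m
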